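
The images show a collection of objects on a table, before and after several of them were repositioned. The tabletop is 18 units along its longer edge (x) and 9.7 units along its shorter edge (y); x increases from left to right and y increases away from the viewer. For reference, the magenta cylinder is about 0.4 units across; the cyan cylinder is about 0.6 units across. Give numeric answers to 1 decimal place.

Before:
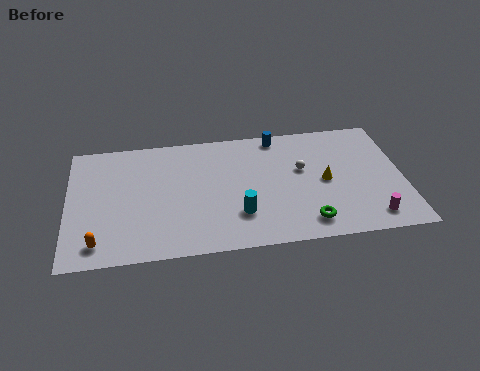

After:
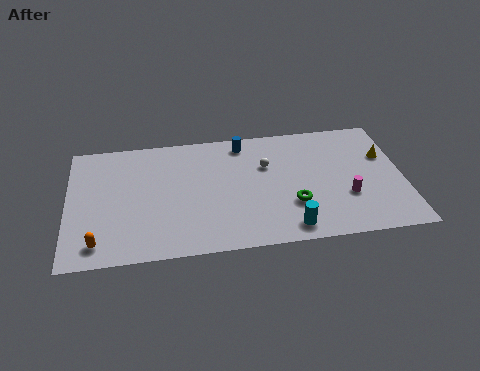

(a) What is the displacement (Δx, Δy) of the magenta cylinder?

(-1.2, 1.8)

From the two frames, the magenta cylinder sits at roughly (16.1, 1.5) before and (14.9, 3.3) after.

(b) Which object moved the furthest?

the yellow cone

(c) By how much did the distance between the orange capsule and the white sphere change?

-1.5

The distance was about 11.8 in the first image and 10.3 in the second, so they moved 1.5 units closer together.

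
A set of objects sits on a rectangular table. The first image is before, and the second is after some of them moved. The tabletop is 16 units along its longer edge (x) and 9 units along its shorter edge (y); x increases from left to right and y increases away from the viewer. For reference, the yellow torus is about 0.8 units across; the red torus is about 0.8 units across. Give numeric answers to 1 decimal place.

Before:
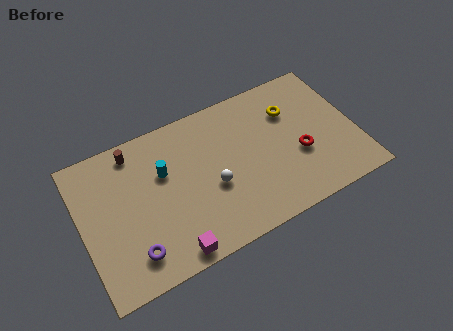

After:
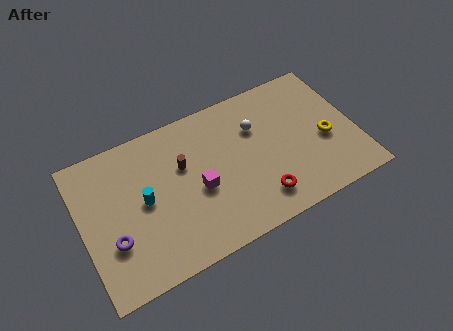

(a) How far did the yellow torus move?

3.1

The yellow torus moved from about (12.5, 6.4) to (14.2, 3.8), a distance of √(1.7² + 2.6²) ≈ 3.1.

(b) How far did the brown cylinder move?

3.3

The brown cylinder moved from about (3.4, 7.8) to (6.0, 5.7), a distance of √(2.6² + 2.1²) ≈ 3.3.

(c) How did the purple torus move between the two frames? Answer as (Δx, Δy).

(-1.0, 1.2)

From the two frames, the purple torus sits at roughly (2.6, 1.8) before and (1.6, 3.0) after.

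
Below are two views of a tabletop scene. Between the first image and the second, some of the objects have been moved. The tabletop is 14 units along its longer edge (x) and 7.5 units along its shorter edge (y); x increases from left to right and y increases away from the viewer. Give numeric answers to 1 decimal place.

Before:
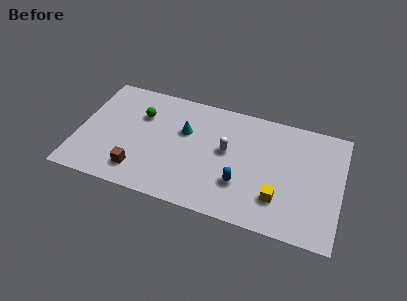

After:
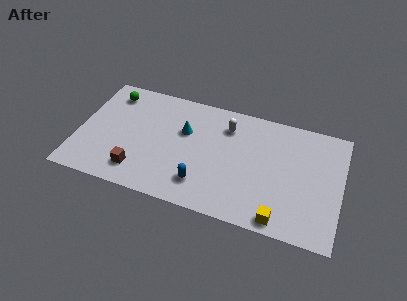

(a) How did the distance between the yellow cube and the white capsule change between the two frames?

+2.3

Before: roughly 3.6 units apart; after: 5.9. That's 2.3 units further apart.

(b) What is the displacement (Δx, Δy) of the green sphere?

(-1.7, 1.0)

From the two frames, the green sphere sits at roughly (3.2, 5.2) before and (1.5, 6.2) after.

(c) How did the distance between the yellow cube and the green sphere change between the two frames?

+2.7

The distance was about 8.2 in the first image and 10.9 in the second, so they moved 2.7 units further apart.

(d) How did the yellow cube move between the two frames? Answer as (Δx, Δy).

(0.2, -1.2)

The yellow cube started near (10.8, 2.0) and ended near (11.0, 0.8).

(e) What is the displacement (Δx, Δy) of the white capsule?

(-0.1, 1.6)

From the two frames, the white capsule sits at roughly (7.9, 4.2) before and (7.8, 5.8) after.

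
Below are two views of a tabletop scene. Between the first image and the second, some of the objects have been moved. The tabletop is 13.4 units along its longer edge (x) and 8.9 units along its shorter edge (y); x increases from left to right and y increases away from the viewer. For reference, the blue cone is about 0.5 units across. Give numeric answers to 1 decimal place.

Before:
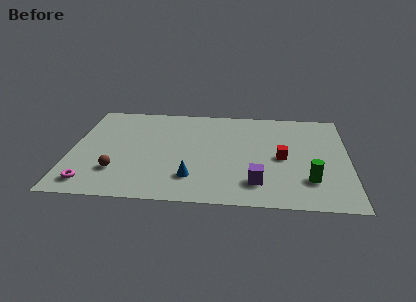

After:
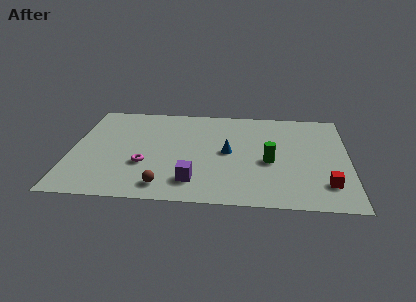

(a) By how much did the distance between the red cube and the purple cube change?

+3.7

Before: roughly 2.6 units apart; after: 6.3. That's 3.7 units further apart.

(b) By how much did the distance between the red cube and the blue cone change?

+0.5

Before: roughly 4.8 units apart; after: 5.3. That's 0.5 units further apart.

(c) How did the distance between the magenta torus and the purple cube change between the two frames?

-5.2

The distance was about 7.9 in the first image and 2.7 in the second, so they moved 5.2 units closer together.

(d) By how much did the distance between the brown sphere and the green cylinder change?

-3.6

They were about 9.2 units apart before and 5.6 after — 3.6 units closer together.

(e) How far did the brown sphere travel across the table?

2.5

The brown sphere was near (2.3, 2.4) before and (4.6, 1.3) after, so it travelled √(2.3² + 1.1²) ≈ 2.5 units.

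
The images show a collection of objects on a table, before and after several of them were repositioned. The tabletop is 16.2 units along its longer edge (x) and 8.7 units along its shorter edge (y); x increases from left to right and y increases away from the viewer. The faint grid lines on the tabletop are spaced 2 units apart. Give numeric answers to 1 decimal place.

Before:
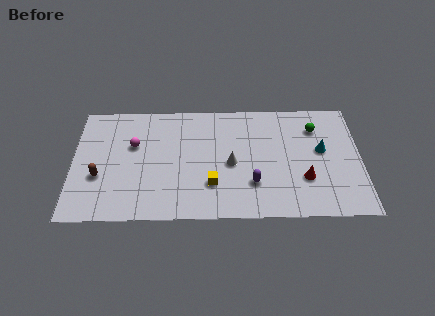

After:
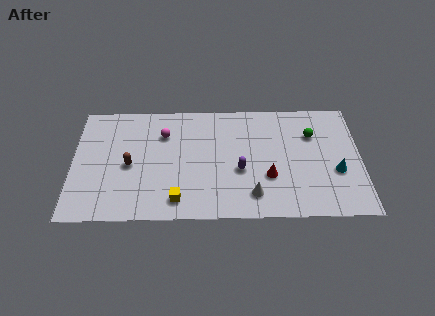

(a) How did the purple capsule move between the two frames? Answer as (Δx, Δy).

(-0.7, 1.0)

The purple capsule started near (10.1, 2.5) and ended near (9.4, 3.5).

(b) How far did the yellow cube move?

2.2

From (7.8, 2.5) to (5.9, 1.4), the yellow cube covered √(1.9² + 1.1²) ≈ 2.2 units.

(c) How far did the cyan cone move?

1.8

The cyan cone moved from about (14.0, 4.9) to (14.8, 3.3), a distance of √(0.8² + 1.6²) ≈ 1.8.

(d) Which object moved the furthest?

the white cone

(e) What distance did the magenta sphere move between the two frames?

1.9

The magenta sphere moved from about (3.4, 5.5) to (5.1, 6.3), a distance of √(1.7² + 0.8²) ≈ 1.9.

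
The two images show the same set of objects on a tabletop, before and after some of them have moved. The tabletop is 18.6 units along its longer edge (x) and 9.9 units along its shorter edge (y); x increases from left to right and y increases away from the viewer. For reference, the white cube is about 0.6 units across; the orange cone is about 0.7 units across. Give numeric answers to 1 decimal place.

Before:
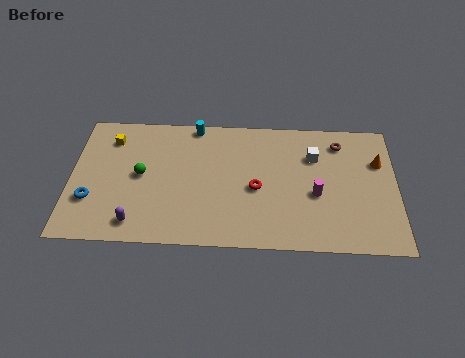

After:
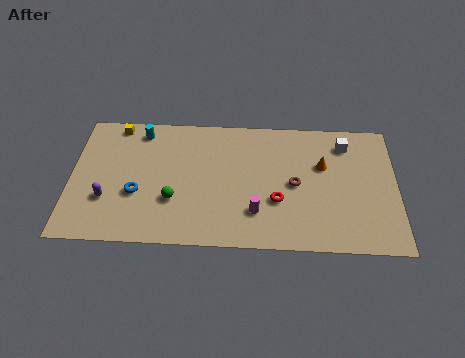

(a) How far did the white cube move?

2.1

The white cube moved from about (13.9, 7.0) to (15.7, 8.0), a distance of √(1.8² + 1.0²) ≈ 2.1.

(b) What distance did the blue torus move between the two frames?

2.7

The blue torus was near (1.2, 3.1) before and (3.8, 3.7) after, so it travelled √(2.6² + 0.6²) ≈ 2.7 units.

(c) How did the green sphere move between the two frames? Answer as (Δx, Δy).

(1.9, -1.8)

The green sphere was at about (4.0, 5.1) and moved to about (5.9, 3.3).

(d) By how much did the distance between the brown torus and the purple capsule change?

-2.5

The distance was about 13.3 in the first image and 10.8 in the second, so they moved 2.5 units closer together.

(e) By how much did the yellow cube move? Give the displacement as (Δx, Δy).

(0.3, 1.1)

From the two frames, the yellow cube sits at roughly (2.2, 7.8) before and (2.5, 8.9) after.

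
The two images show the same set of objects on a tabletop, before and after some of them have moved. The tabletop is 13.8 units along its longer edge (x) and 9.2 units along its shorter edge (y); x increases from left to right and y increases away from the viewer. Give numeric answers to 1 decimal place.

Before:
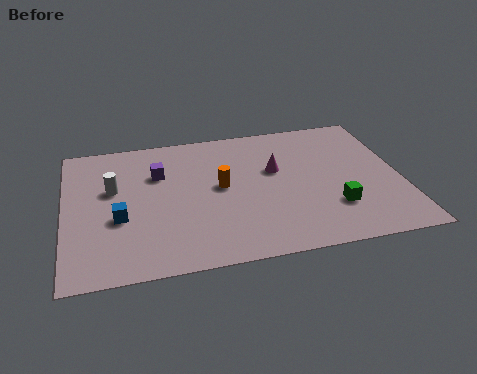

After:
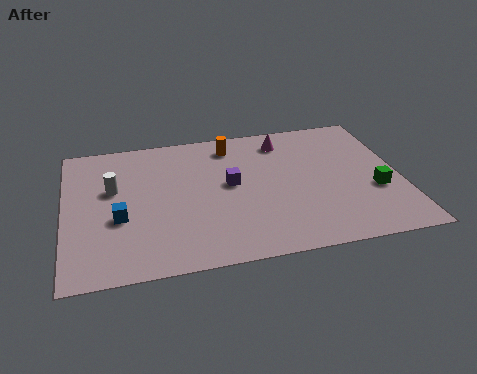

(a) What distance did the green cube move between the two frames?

2.0

The green cube moved from about (10.9, 2.6) to (12.7, 3.4), a distance of √(1.8² + 0.8²) ≈ 2.0.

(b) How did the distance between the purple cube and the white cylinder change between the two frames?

+2.8

The distance was about 2.0 in the first image and 4.8 in the second, so they moved 2.8 units further apart.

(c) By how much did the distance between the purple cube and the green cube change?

-1.8

The distance was about 7.9 in the first image and 6.1 in the second, so they moved 1.8 units closer together.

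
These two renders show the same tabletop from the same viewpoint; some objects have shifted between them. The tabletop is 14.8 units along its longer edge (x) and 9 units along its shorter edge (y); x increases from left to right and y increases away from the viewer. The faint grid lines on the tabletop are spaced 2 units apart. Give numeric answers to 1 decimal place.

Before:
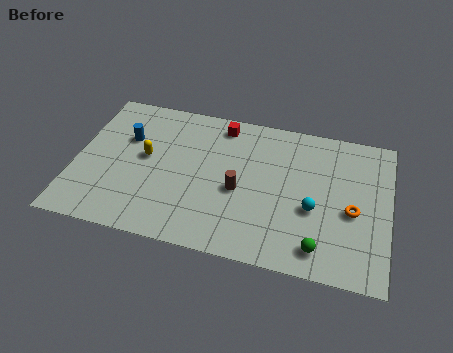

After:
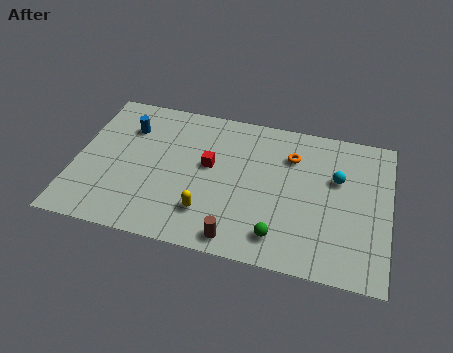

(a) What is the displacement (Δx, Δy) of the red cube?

(-0.4, -2.7)

The red cube was at about (6.7, 7.8) and moved to about (6.3, 5.1).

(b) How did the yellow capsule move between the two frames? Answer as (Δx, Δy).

(3.1, -2.7)

The yellow capsule was at about (3.3, 4.9) and moved to about (6.4, 2.2).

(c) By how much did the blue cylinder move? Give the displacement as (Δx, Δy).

(0.0, 0.7)

The blue cylinder started near (2.3, 5.9) and ended near (2.3, 6.6).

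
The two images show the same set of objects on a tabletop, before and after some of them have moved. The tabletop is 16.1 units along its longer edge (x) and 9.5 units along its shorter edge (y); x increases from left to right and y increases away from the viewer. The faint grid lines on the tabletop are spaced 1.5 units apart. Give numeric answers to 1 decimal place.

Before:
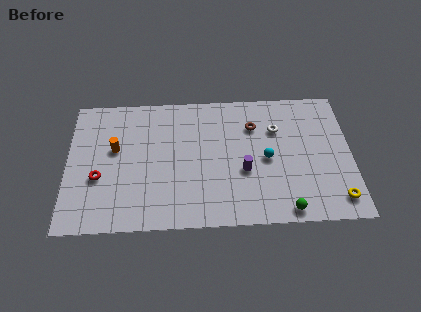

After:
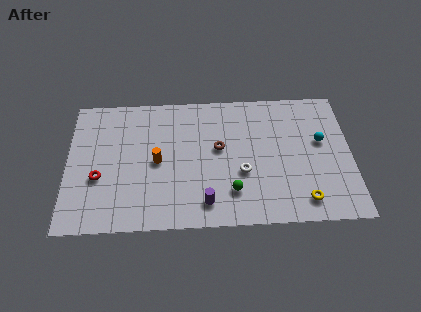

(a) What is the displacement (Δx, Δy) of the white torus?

(-2.0, -3.0)

The white torus started near (11.9, 6.6) and ended near (9.9, 3.6).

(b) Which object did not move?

the red torus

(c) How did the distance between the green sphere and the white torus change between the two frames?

-4.3

The distance was about 5.7 in the first image and 1.4 in the second, so they moved 4.3 units closer together.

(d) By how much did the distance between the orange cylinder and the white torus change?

-4.4

Before: roughly 9.3 units apart; after: 4.9. That's 4.4 units closer together.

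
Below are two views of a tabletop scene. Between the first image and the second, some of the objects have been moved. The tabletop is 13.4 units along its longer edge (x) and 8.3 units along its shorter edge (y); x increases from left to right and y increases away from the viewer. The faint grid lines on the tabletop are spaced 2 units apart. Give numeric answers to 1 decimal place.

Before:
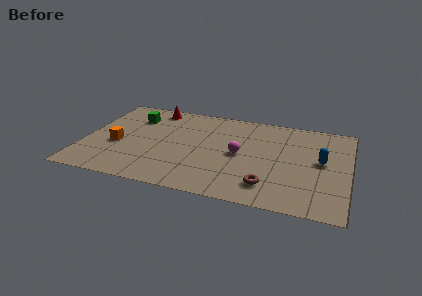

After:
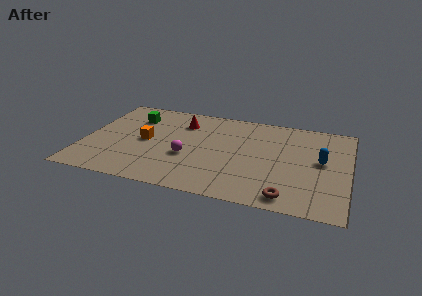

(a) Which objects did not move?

the green cube and the blue capsule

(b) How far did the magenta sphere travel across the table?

2.8

The magenta sphere moved from about (7.9, 4.1) to (5.3, 3.2), a distance of √(2.6² + 0.9²) ≈ 2.8.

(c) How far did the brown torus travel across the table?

1.2

The brown torus moved from about (9.5, 1.7) to (10.5, 1.0), a distance of √(1.0² + 0.7²) ≈ 1.2.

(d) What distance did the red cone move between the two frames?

1.9

The red cone moved from about (3.2, 7.3) to (4.8, 6.3), a distance of √(1.6² + 1.0²) ≈ 1.9.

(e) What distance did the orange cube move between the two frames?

1.6

From (1.7, 3.4) to (3.1, 4.1), the orange cube covered √(1.4² + 0.7²) ≈ 1.6 units.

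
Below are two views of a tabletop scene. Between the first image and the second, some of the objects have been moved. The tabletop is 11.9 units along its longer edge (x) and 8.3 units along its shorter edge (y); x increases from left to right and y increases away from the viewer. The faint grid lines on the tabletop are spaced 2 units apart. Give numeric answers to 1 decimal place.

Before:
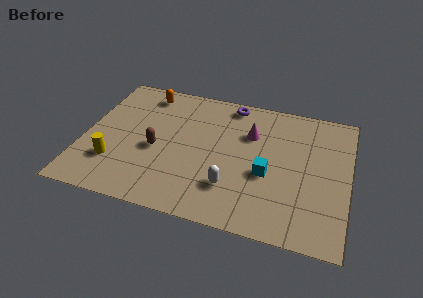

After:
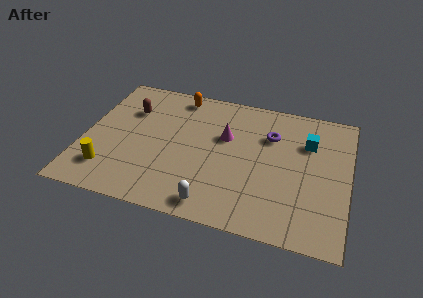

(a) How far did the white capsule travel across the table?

1.4

From (6.8, 2.2) to (6.1, 1.0), the white capsule covered √(0.7² + 1.2²) ≈ 1.4 units.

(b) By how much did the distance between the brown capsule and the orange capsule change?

-1.0

Before: roughly 3.6 units apart; after: 2.6. That's 1.0 units closer together.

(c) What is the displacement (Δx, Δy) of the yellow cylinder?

(-0.2, -0.5)

The yellow cylinder was at about (1.5, 2.3) and moved to about (1.3, 1.8).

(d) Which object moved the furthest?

the cyan cube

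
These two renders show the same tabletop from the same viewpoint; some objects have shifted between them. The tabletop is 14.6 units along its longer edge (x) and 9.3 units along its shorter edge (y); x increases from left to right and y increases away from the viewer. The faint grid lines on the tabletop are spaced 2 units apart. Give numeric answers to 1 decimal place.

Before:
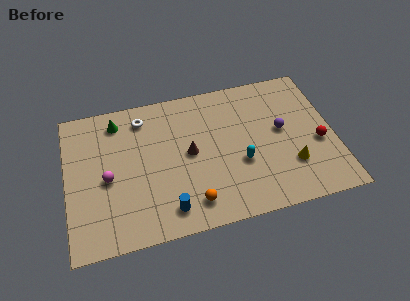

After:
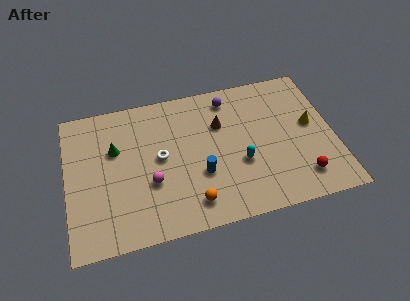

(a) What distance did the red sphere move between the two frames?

2.3

The red sphere was near (13.7, 3.8) before and (12.6, 1.8) after, so it travelled √(1.1² + 2.0²) ≈ 2.3 units.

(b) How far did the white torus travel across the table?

2.9

The white torus was near (4.3, 7.7) before and (5.1, 4.9) after, so it travelled √(0.8² + 2.8²) ≈ 2.9 units.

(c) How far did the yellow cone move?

2.7

From (12.1, 2.7) to (13.4, 5.1), the yellow cone covered √(1.3² + 2.4²) ≈ 2.7 units.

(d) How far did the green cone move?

1.8

From (2.9, 7.8) to (2.7, 6.0), the green cone covered √(0.2² + 1.8²) ≈ 1.8 units.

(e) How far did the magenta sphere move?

2.4

From (2.2, 4.2) to (4.5, 3.4), the magenta sphere covered √(2.3² + 0.8²) ≈ 2.4 units.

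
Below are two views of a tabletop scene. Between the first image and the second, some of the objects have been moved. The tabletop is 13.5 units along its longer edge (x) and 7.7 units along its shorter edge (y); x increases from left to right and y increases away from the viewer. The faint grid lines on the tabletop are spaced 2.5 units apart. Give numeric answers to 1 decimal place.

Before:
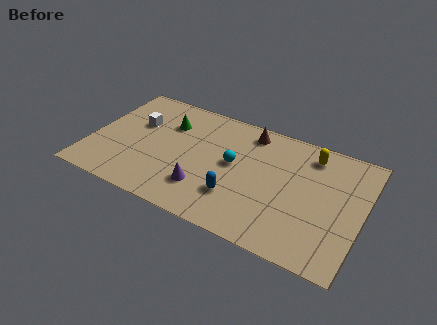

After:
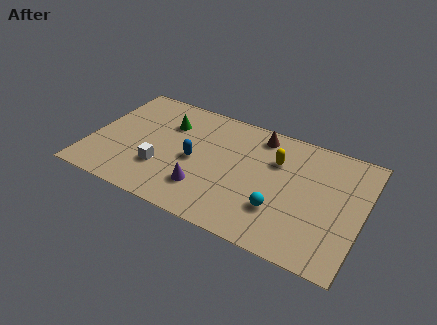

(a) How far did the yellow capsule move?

1.9

The yellow capsule moved from about (10.7, 6.4) to (9.1, 5.3), a distance of √(1.6² + 1.1²) ≈ 1.9.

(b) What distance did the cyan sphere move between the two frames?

3.1

The cyan sphere was near (7.1, 4.2) before and (9.6, 2.3) after, so it travelled √(2.5² + 1.9²) ≈ 3.1 units.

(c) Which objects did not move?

the green cone and the purple cone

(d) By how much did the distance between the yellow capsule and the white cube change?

-2.6

The distance was about 8.7 in the first image and 6.1 in the second, so they moved 2.6 units closer together.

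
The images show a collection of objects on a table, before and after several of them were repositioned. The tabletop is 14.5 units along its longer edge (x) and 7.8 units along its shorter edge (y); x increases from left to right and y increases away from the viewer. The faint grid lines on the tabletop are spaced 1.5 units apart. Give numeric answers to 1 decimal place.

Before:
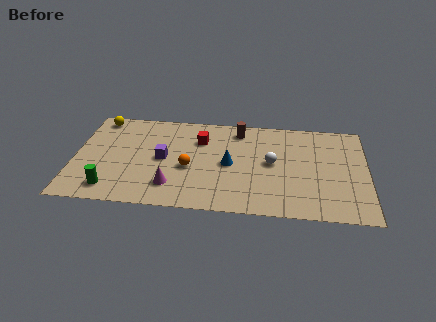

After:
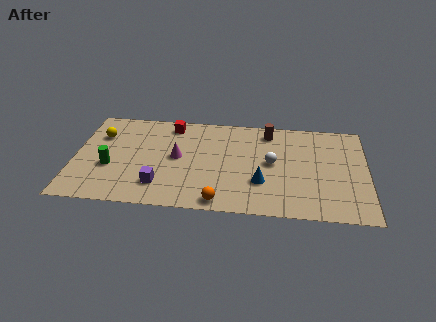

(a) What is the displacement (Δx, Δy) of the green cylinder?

(-0.1, 1.7)

The green cylinder was at about (1.9, 1.3) and moved to about (1.8, 3.0).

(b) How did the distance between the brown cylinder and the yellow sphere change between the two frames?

+1.5

They were about 7.0 units apart before and 8.5 after — 1.5 units further apart.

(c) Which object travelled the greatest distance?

the orange sphere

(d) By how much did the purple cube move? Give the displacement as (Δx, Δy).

(-0.1, -2.1)

The purple cube was at about (4.4, 3.9) and moved to about (4.3, 1.8).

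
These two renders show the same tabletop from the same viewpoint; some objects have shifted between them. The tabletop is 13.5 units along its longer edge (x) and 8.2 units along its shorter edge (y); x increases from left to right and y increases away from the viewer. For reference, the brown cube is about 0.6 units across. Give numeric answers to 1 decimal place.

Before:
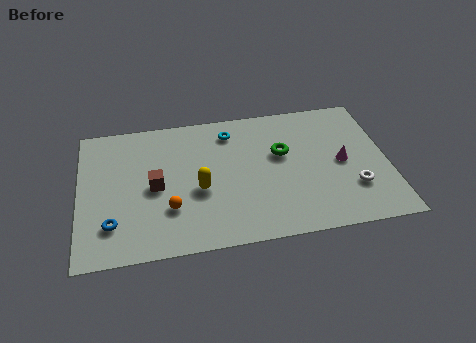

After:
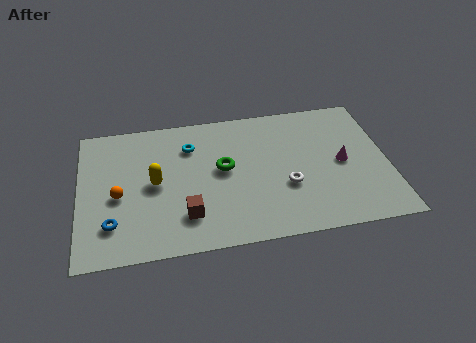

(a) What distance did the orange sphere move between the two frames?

2.5

The orange sphere was near (3.9, 2.5) before and (1.7, 3.6) after, so it travelled √(2.2² + 1.1²) ≈ 2.5 units.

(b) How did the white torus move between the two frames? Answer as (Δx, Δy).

(-2.9, 0.6)

The white torus was at about (11.9, 2.4) and moved to about (9.0, 3.0).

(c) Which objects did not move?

the magenta cone and the blue torus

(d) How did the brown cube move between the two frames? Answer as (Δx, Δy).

(1.3, -1.9)

The brown cube was at about (3.3, 3.9) and moved to about (4.6, 2.0).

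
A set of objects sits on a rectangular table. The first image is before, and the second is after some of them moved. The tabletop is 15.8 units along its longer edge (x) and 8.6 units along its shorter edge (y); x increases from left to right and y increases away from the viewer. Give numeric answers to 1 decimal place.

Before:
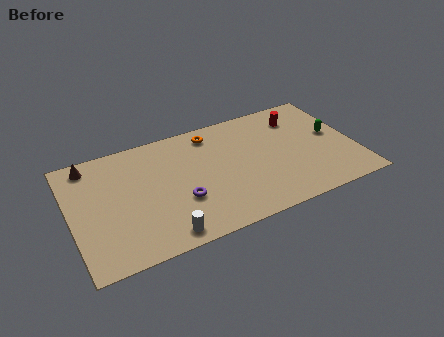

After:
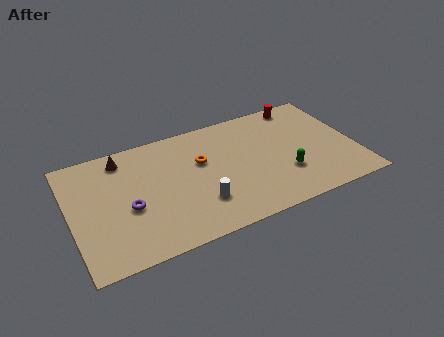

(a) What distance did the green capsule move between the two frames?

3.6

The green capsule was near (14.7, 4.7) before and (11.7, 2.7) after, so it travelled √(3.0² + 2.0²) ≈ 3.6 units.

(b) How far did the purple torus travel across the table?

2.9

From (5.9, 3.0) to (3.1, 3.6), the purple torus covered √(2.8² + 0.6²) ≈ 2.9 units.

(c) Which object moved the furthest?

the green capsule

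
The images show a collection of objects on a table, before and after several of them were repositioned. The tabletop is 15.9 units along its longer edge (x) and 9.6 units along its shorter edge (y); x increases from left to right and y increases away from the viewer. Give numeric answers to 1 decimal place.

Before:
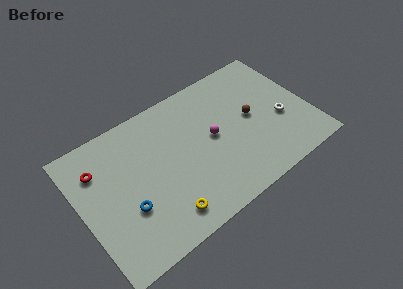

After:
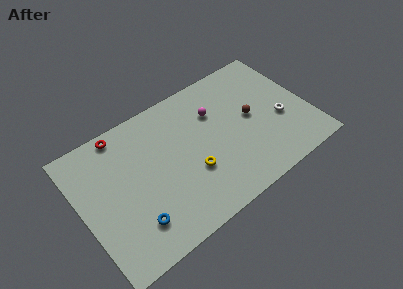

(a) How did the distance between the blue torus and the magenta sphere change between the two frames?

+1.5

Before: roughly 6.5 units apart; after: 8.0. That's 1.5 units further apart.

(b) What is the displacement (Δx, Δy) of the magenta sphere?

(0.5, 1.7)

The magenta sphere was at about (9.2, 5.0) and moved to about (9.7, 6.7).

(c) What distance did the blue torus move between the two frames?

1.2

From (2.9, 3.4) to (3.1, 2.2), the blue torus covered √(0.2² + 1.2²) ≈ 1.2 units.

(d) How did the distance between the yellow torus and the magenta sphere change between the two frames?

-1.3

Before: roughly 5.3 units apart; after: 4.0. That's 1.3 units closer together.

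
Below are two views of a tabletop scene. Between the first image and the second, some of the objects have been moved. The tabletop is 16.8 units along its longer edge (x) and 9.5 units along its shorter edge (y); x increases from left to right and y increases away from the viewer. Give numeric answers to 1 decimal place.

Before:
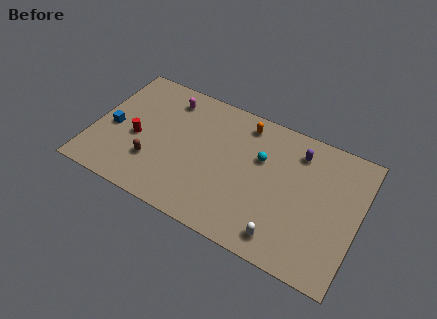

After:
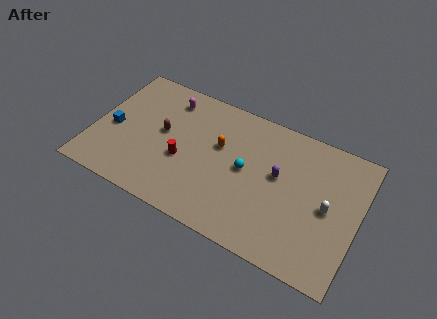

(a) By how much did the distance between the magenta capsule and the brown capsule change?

-2.4

They were about 5.0 units apart before and 2.6 after — 2.4 units closer together.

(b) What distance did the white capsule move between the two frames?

4.0

The white capsule was near (12.5, 1.4) before and (14.9, 4.6) after, so it travelled √(2.4² + 3.2²) ≈ 4.0 units.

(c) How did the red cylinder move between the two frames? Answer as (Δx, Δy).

(3.0, -0.3)

The red cylinder was at about (2.8, 4.1) and moved to about (5.8, 3.8).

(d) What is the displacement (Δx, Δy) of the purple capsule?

(-1.0, -2.2)

From the two frames, the purple capsule sits at roughly (12.7, 7.6) before and (11.7, 5.4) after.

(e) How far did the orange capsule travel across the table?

2.6

The orange capsule was near (9.2, 8.1) before and (7.9, 5.8) after, so it travelled √(1.3² + 2.3²) ≈ 2.6 units.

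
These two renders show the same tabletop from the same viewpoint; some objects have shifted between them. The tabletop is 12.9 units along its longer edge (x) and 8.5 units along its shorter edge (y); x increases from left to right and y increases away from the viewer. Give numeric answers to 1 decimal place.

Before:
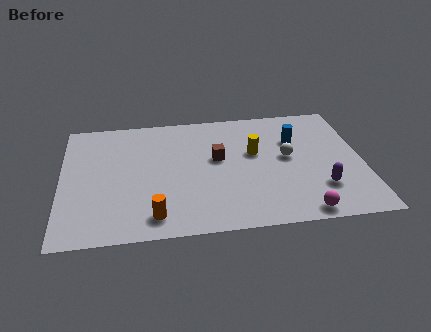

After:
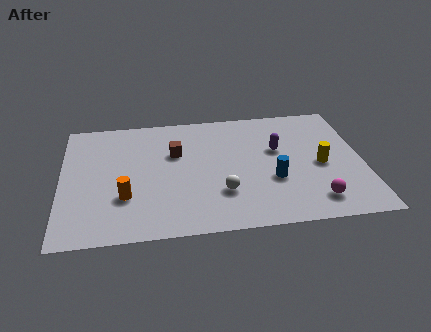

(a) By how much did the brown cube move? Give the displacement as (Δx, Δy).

(-1.8, 0.6)

From the two frames, the brown cube sits at roughly (6.7, 4.9) before and (4.9, 5.5) after.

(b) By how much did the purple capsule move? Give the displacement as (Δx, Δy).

(-1.7, 2.9)

From the two frames, the purple capsule sits at roughly (11.0, 2.3) before and (9.3, 5.2) after.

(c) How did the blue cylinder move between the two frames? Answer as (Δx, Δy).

(-1.1, -2.7)

The blue cylinder started near (10.1, 5.8) and ended near (9.0, 3.1).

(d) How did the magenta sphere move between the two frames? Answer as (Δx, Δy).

(0.6, 0.7)

The magenta sphere started near (10.1, 0.8) and ended near (10.7, 1.5).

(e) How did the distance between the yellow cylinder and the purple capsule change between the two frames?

-1.7

The distance was about 3.9 in the first image and 2.2 in the second, so they moved 1.7 units closer together.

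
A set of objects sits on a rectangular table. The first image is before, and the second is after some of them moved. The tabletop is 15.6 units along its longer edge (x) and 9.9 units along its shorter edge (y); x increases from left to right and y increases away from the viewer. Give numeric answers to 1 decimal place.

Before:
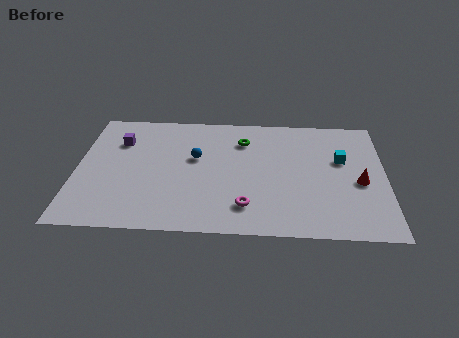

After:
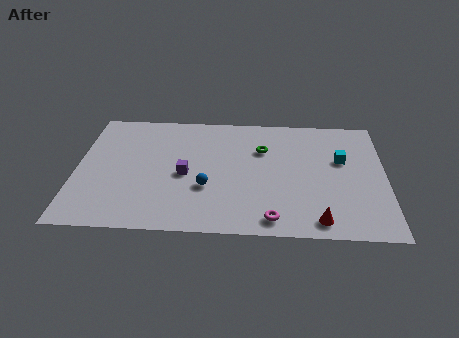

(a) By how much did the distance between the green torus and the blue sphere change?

+1.4

Before: roughly 2.9 units apart; after: 4.3. That's 1.4 units further apart.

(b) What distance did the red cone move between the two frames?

3.7

The red cone moved from about (14.3, 4.3) to (12.2, 1.2), a distance of √(2.1² + 3.1²) ≈ 3.7.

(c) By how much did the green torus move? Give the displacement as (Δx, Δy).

(1.0, -0.7)

The green torus was at about (8.4, 7.5) and moved to about (9.4, 6.8).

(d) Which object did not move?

the cyan cube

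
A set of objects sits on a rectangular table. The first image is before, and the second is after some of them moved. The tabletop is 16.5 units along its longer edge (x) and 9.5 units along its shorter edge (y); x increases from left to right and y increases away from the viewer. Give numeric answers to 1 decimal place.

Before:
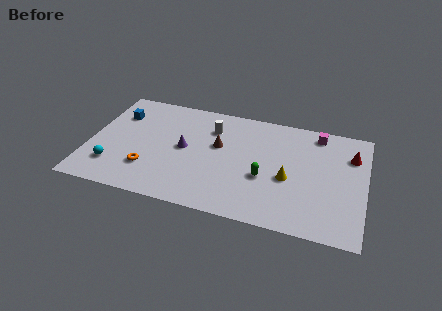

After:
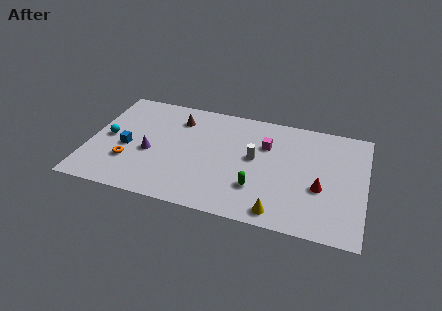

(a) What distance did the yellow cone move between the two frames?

2.9

The yellow cone moved from about (12.0, 4.0) to (11.6, 1.1), a distance of √(0.4² + 2.9²) ≈ 2.9.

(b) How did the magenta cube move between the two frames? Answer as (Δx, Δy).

(-3.0, -1.8)

The magenta cube was at about (13.5, 8.3) and moved to about (10.5, 6.5).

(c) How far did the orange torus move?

1.2

The orange torus was near (3.7, 2.6) before and (2.5, 2.9) after, so it travelled √(1.2² + 0.3²) ≈ 1.2 units.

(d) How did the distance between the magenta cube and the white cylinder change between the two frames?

-5.0

They were about 6.4 units apart before and 1.4 after — 5.0 units closer together.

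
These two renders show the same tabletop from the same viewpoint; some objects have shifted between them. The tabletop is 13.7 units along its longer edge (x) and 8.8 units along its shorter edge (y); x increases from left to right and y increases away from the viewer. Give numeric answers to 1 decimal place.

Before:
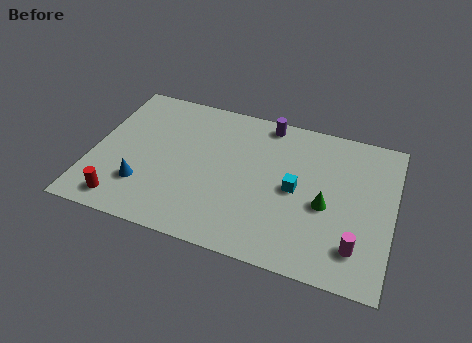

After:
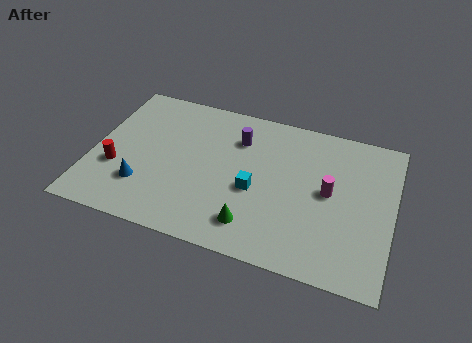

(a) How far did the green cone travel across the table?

3.7

The green cone was near (10.7, 3.8) before and (7.6, 1.7) after, so it travelled √(3.1² + 2.1²) ≈ 3.7 units.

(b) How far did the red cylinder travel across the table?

2.0

From (1.7, 1.2) to (1.2, 3.1), the red cylinder covered √(0.5² + 1.9²) ≈ 2.0 units.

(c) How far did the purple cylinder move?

1.8

From (7.7, 7.9) to (6.5, 6.5), the purple cylinder covered √(1.2² + 1.4²) ≈ 1.8 units.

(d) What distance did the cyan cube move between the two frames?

1.9

The cyan cube was near (9.3, 4.3) before and (7.5, 3.7) after, so it travelled √(1.8² + 0.6²) ≈ 1.9 units.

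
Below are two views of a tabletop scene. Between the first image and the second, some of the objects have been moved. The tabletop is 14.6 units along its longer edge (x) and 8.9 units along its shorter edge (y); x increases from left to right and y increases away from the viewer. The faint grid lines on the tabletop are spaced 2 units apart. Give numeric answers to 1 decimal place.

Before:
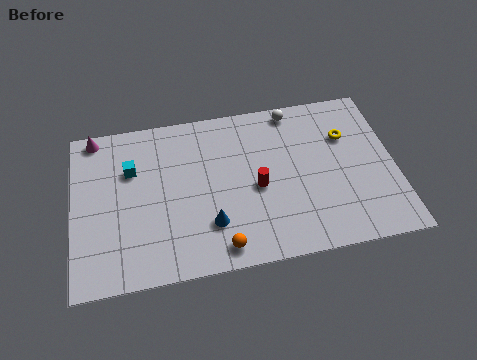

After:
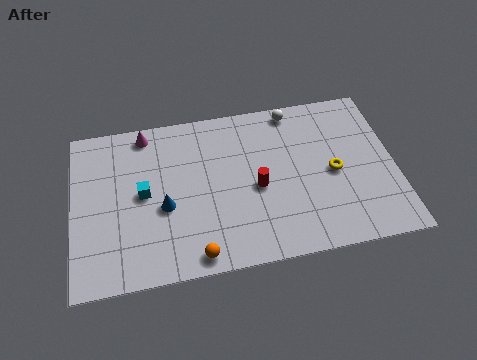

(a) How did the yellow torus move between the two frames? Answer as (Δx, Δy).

(-0.7, -1.9)

From the two frames, the yellow torus sits at roughly (12.5, 6.1) before and (11.8, 4.2) after.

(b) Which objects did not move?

the white sphere and the red cylinder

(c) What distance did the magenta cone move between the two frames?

2.3

From (1.1, 8.1) to (3.4, 7.9), the magenta cone covered √(2.3² + 0.2²) ≈ 2.3 units.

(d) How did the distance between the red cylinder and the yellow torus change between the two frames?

-1.2

Before: roughly 4.7 units apart; after: 3.5. That's 1.2 units closer together.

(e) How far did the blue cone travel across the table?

2.4

From (6.1, 2.4) to (4.1, 3.7), the blue cone covered √(2.0² + 1.3²) ≈ 2.4 units.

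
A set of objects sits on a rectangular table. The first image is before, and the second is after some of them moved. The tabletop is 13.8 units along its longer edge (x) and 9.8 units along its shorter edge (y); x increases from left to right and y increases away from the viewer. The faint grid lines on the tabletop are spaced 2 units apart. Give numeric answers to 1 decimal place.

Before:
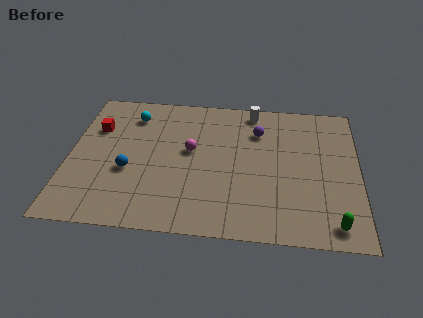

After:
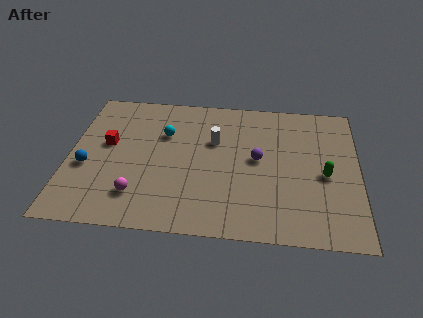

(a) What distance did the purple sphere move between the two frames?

2.0

The purple sphere moved from about (9.0, 7.2) to (9.0, 5.2), a distance of √(0.0² + 2.0²) ≈ 2.0.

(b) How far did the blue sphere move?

2.0

From (2.9, 3.8) to (0.9, 3.9), the blue sphere covered √(2.0² + 0.1²) ≈ 2.0 units.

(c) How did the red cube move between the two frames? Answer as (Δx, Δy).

(0.6, -1.1)

The red cube was at about (1.2, 6.7) and moved to about (1.8, 5.6).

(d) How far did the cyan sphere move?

2.0

The cyan sphere moved from about (2.9, 7.8) to (4.5, 6.6), a distance of √(1.6² + 1.2²) ≈ 2.0.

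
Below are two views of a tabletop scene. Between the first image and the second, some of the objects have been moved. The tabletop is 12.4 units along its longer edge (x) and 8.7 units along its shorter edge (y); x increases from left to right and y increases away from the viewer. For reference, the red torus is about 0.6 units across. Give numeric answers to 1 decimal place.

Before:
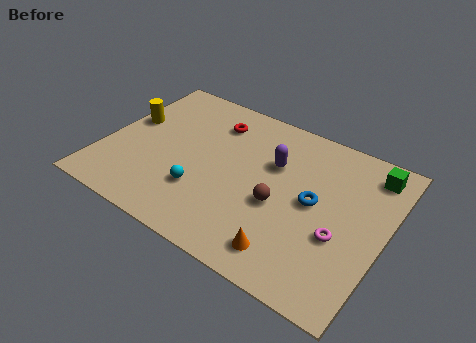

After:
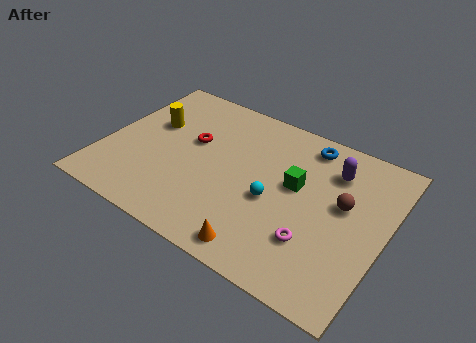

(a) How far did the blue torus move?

3.1

The blue torus was near (9.3, 4.5) before and (8.5, 7.5) after, so it travelled √(0.8² + 3.0²) ≈ 3.1 units.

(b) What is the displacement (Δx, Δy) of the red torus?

(-0.7, -1.6)

From the two frames, the red torus sits at roughly (4.4, 6.8) before and (3.7, 5.2) after.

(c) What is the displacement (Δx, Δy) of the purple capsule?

(2.5, 0.9)

The purple capsule was at about (7.3, 5.7) and moved to about (9.8, 6.6).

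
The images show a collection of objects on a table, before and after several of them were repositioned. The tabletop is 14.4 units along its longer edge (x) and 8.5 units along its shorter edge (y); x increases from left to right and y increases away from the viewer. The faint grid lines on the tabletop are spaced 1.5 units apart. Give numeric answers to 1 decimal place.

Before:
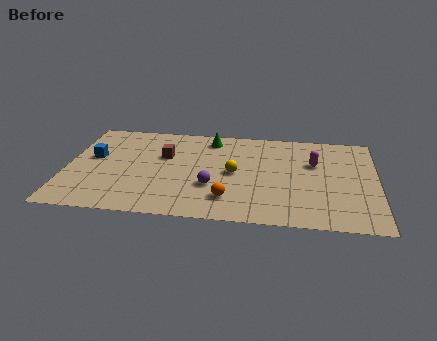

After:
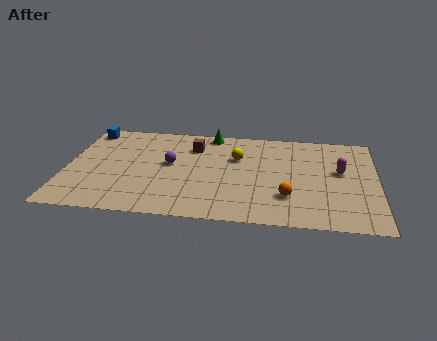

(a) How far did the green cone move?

0.5

From (6.6, 7.2) to (6.6, 7.7), the green cone covered √(0.0² + 0.5²) ≈ 0.5 units.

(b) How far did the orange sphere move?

2.7

From (7.6, 1.9) to (10.3, 2.4), the orange sphere covered √(2.7² + 0.5²) ≈ 2.7 units.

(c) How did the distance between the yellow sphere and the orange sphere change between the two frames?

+1.7

They were about 2.3 units apart before and 4.0 after — 1.7 units further apart.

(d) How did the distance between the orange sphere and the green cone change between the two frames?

+1.1

Before: roughly 5.4 units apart; after: 6.5. That's 1.1 units further apart.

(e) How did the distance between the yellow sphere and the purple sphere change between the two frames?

+1.6

The distance was about 1.6 in the first image and 3.2 in the second, so they moved 1.6 units further apart.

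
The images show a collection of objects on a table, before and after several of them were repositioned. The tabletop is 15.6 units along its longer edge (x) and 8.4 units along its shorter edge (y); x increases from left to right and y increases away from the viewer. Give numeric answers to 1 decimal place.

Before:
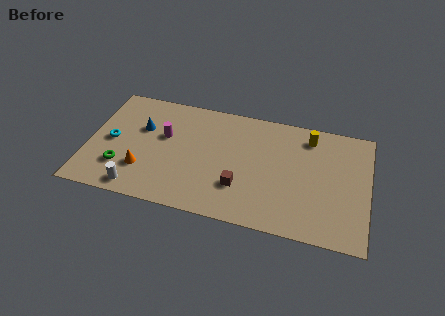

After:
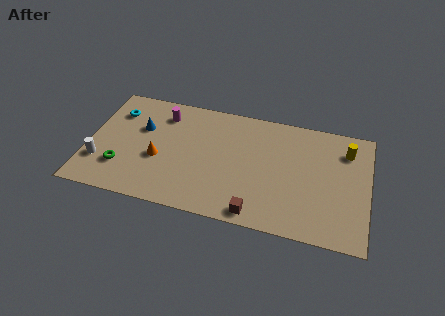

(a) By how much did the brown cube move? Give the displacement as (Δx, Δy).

(1.0, -1.6)

The brown cube was at about (8.6, 2.5) and moved to about (9.6, 0.9).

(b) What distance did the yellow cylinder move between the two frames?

2.2

The yellow cylinder was near (12.2, 7.0) before and (14.3, 6.5) after, so it travelled √(2.1² + 0.5²) ≈ 2.2 units.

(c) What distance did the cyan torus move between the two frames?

2.2

The cyan torus was near (1.3, 4.1) before and (1.4, 6.3) after, so it travelled √(0.1² + 2.2²) ≈ 2.2 units.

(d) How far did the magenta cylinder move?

1.6

The magenta cylinder moved from about (4.2, 5.1) to (4.0, 6.7), a distance of √(0.2² + 1.6²) ≈ 1.6.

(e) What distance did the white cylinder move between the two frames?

2.6

The white cylinder was near (3.0, 1.0) before and (0.8, 2.4) after, so it travelled √(2.2² + 1.4²) ≈ 2.6 units.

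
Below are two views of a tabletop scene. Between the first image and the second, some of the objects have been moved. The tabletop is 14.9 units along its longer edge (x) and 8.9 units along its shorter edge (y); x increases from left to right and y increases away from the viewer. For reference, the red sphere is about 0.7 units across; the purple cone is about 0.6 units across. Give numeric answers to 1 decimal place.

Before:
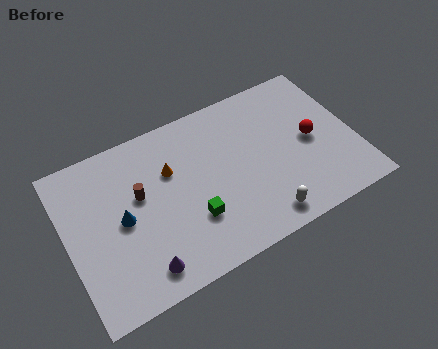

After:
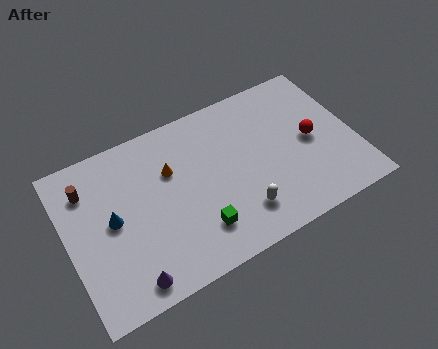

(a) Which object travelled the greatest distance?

the brown cylinder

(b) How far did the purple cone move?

0.8

The purple cone moved from about (3.4, 1.4) to (2.7, 1.1), a distance of √(0.7² + 0.3²) ≈ 0.8.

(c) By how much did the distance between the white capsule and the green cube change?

-1.6

Before: roughly 3.8 units apart; after: 2.2. That's 1.6 units closer together.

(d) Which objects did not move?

the red sphere and the orange cone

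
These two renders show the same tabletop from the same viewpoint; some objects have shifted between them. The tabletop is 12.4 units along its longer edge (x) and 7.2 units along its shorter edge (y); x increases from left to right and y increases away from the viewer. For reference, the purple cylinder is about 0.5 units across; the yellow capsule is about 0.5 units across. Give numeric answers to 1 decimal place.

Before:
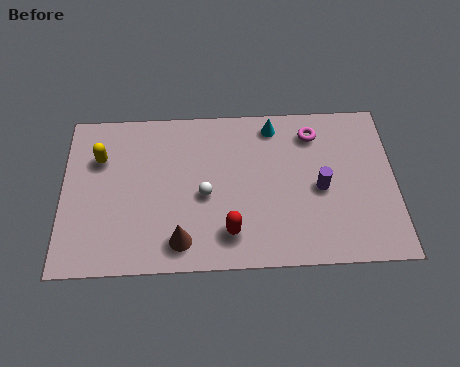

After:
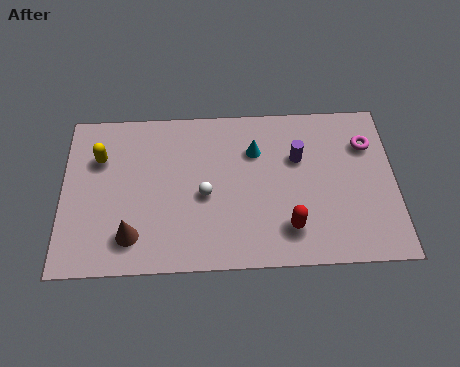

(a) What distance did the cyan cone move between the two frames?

1.3

The cyan cone was near (7.9, 6.2) before and (7.2, 5.1) after, so it travelled √(0.7² + 1.1²) ≈ 1.3 units.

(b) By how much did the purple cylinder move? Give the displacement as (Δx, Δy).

(-0.8, 1.4)

The purple cylinder was at about (9.6, 3.3) and moved to about (8.8, 4.7).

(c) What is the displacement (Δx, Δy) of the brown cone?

(-1.8, 0.3)

From the two frames, the brown cone sits at roughly (4.4, 1.2) before and (2.6, 1.5) after.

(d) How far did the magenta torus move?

2.1

From (9.4, 5.8) to (11.4, 5.2), the magenta torus covered √(2.0² + 0.6²) ≈ 2.1 units.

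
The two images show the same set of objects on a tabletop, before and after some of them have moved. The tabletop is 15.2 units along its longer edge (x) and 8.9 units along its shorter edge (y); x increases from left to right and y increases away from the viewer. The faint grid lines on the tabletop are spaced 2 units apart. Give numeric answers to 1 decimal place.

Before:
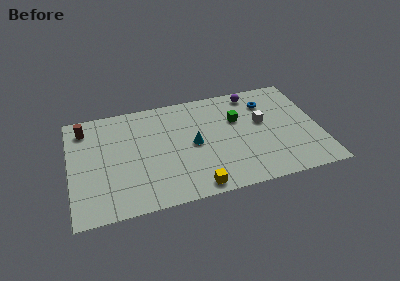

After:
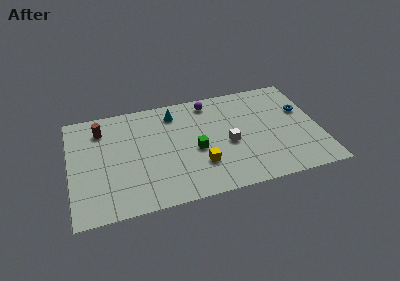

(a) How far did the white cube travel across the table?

2.6

From (11.8, 5.2) to (9.6, 3.9), the white cube covered √(2.2² + 1.3²) ≈ 2.6 units.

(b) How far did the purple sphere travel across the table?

2.7

The purple sphere moved from about (11.4, 7.8) to (8.7, 7.7), a distance of √(2.7² + 0.1²) ≈ 2.7.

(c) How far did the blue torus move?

2.4

The blue torus was near (12.2, 6.8) before and (14.3, 5.6) after, so it travelled √(2.1² + 1.2²) ≈ 2.4 units.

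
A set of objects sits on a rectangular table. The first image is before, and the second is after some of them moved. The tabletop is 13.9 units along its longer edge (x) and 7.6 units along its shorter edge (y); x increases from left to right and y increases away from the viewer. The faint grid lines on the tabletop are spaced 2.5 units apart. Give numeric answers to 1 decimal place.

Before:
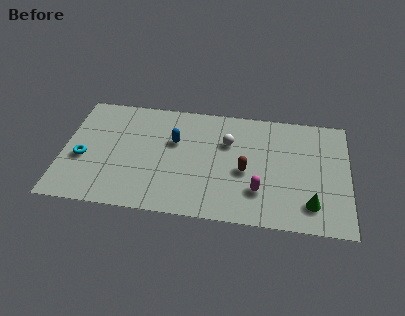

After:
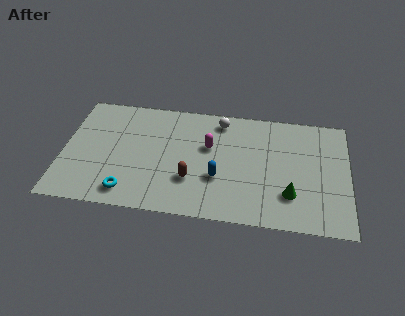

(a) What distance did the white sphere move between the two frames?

1.5

The white sphere moved from about (8.0, 5.1) to (7.6, 6.5), a distance of √(0.4² + 1.4²) ≈ 1.5.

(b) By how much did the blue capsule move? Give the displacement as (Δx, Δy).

(2.2, -2.1)

From the two frames, the blue capsule sits at roughly (5.4, 4.8) before and (7.6, 2.7) after.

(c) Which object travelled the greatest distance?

the magenta capsule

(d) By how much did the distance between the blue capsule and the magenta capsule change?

-2.9

The distance was about 5.0 in the first image and 2.1 in the second, so they moved 2.9 units closer together.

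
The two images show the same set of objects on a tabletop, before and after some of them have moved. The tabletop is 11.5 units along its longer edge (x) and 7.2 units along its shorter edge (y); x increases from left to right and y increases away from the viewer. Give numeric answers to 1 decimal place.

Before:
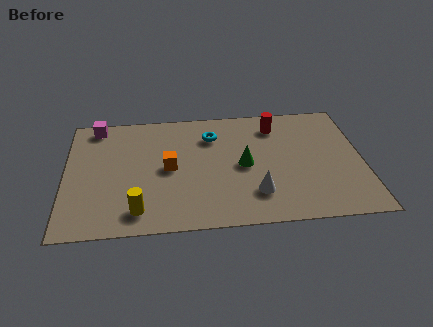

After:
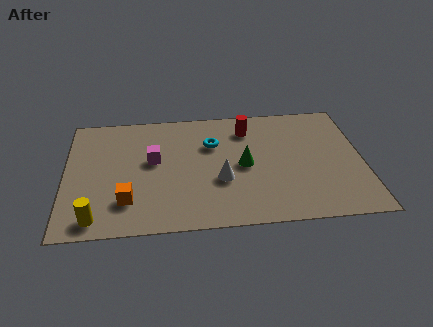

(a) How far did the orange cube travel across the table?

2.4

From (4.0, 3.6) to (2.4, 1.8), the orange cube covered √(1.6² + 1.8²) ≈ 2.4 units.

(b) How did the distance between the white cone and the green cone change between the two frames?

-0.5

They were about 1.7 units apart before and 1.2 after — 0.5 units closer together.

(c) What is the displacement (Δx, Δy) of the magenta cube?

(2.2, -2.3)

The magenta cube started near (1.2, 6.4) and ended near (3.4, 4.1).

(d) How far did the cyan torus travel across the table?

0.5

The cyan torus moved from about (5.7, 5.4) to (5.7, 4.9), a distance of √(0.0² + 0.5²) ≈ 0.5.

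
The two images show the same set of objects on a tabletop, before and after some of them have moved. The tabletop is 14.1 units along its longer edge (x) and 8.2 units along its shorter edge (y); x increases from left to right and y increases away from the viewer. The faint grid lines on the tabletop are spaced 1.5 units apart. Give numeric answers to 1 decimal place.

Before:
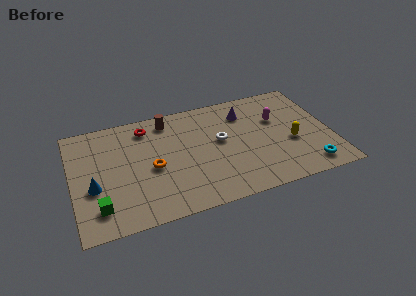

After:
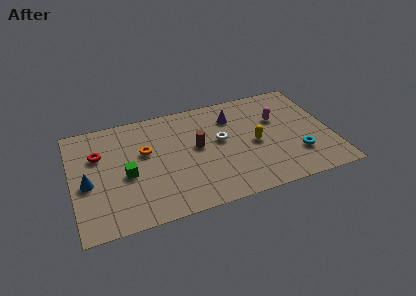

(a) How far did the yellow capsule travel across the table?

2.1

The yellow capsule was near (11.9, 3.3) before and (9.9, 3.8) after, so it travelled √(2.0² + 0.5²) ≈ 2.1 units.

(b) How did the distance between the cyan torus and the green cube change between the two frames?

-2.0

The distance was about 11.3 in the first image and 9.3 in the second, so they moved 2.0 units closer together.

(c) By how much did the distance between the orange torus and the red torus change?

-0.6

The distance was about 3.1 in the first image and 2.5 in the second, so they moved 0.6 units closer together.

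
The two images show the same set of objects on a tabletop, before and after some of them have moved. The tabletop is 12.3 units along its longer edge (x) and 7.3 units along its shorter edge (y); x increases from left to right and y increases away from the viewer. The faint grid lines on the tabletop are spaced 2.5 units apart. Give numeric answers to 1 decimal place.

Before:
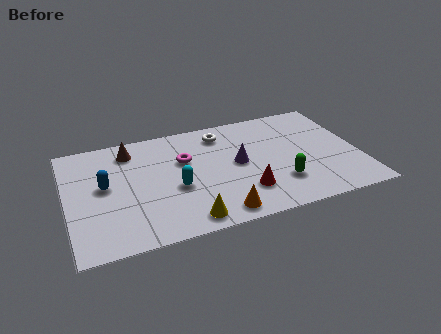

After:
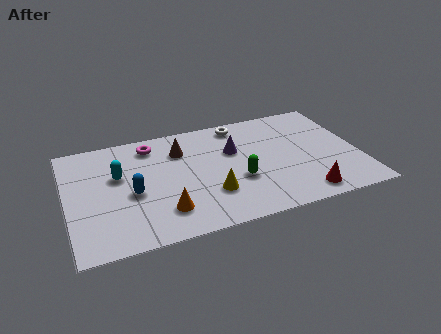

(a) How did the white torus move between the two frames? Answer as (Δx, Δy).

(0.8, 0.4)

The white torus was at about (6.7, 6.0) and moved to about (7.5, 6.4).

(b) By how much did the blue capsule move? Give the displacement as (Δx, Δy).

(1.1, -0.8)

The blue capsule started near (1.6, 4.0) and ended near (2.7, 3.2).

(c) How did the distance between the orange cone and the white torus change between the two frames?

+0.8

They were about 5.1 units apart before and 5.9 after — 0.8 units further apart.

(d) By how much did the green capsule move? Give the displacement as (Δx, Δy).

(-1.7, 0.7)

From the two frames, the green capsule sits at roughly (8.8, 2.0) before and (7.1, 2.7) after.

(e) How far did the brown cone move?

2.2

From (2.8, 6.0) to (4.9, 5.4), the brown cone covered √(2.1² + 0.6²) ≈ 2.2 units.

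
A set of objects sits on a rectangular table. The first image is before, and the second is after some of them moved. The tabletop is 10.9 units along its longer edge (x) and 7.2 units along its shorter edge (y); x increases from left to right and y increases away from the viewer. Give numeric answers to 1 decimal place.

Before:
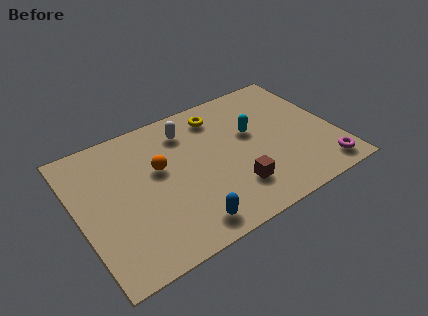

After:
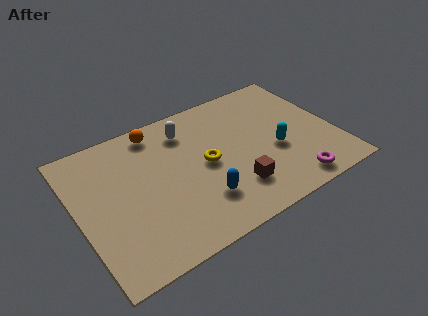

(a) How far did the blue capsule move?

1.2

The blue capsule was near (4.1, 1.0) before and (4.9, 1.9) after, so it travelled √(0.8² + 0.9²) ≈ 1.2 units.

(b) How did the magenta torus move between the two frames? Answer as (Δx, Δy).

(-1.4, -0.1)

The magenta torus started near (10.0, 1.0) and ended near (8.6, 0.9).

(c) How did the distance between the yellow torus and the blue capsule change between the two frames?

-3.6

They were about 5.4 units apart before and 1.8 after — 3.6 units closer together.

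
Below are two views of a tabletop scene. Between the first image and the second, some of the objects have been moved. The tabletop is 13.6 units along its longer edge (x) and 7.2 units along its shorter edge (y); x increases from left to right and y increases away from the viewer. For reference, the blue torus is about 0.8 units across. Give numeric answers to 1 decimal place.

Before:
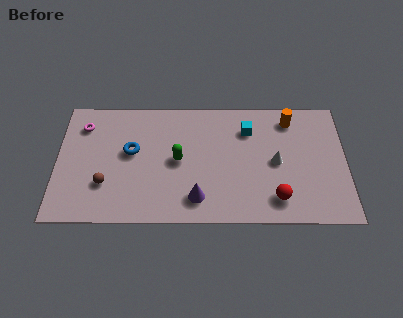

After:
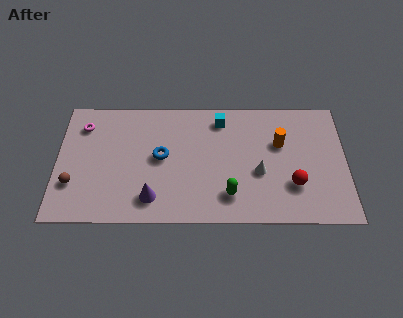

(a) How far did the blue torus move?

1.4

The blue torus was near (3.5, 4.1) before and (4.9, 3.8) after, so it travelled √(1.4² + 0.3²) ≈ 1.4 units.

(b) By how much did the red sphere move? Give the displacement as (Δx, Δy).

(0.8, 0.8)

The red sphere started near (10.3, 1.4) and ended near (11.1, 2.2).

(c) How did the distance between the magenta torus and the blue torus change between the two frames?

+1.4

The distance was about 2.7 in the first image and 4.1 in the second, so they moved 1.4 units further apart.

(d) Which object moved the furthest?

the green capsule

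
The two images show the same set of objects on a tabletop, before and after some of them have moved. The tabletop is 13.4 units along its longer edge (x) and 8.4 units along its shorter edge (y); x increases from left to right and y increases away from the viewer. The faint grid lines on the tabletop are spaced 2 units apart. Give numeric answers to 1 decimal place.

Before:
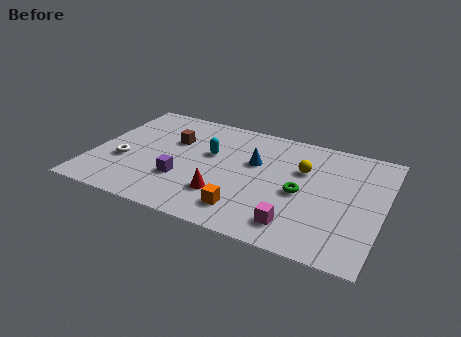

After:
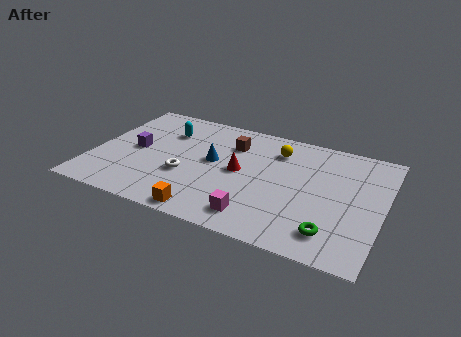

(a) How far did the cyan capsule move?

2.4

From (5.3, 5.1) to (3.1, 6.1), the cyan capsule covered √(2.2² + 1.0²) ≈ 2.4 units.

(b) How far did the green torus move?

2.7

The green torus moved from about (9.7, 3.8) to (11.3, 1.6), a distance of √(1.6² + 2.2²) ≈ 2.7.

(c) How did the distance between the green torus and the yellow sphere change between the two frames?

+4.0

They were about 1.7 units apart before and 5.7 after — 4.0 units further apart.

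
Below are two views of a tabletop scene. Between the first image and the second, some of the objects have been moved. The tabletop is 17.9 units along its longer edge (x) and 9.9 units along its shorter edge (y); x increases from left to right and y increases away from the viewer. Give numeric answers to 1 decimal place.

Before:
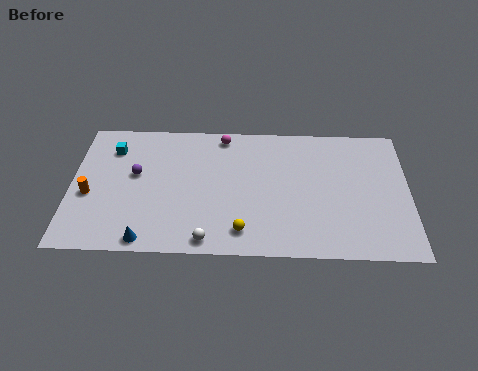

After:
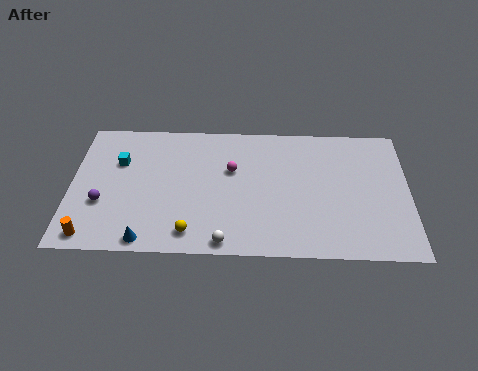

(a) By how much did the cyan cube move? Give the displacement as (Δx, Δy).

(0.4, -1.0)

From the two frames, the cyan cube sits at roughly (2.1, 7.6) before and (2.5, 6.6) after.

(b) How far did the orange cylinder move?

3.0

The orange cylinder was near (1.0, 4.1) before and (1.2, 1.1) after, so it travelled √(0.2² + 3.0²) ≈ 3.0 units.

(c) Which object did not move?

the blue cone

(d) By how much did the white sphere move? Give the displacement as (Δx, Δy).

(0.9, -0.1)

The white sphere was at about (7.3, 1.0) and moved to about (8.2, 0.9).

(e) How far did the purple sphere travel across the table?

2.8

The purple sphere moved from about (3.4, 5.7) to (1.7, 3.5), a distance of √(1.7² + 2.2²) ≈ 2.8.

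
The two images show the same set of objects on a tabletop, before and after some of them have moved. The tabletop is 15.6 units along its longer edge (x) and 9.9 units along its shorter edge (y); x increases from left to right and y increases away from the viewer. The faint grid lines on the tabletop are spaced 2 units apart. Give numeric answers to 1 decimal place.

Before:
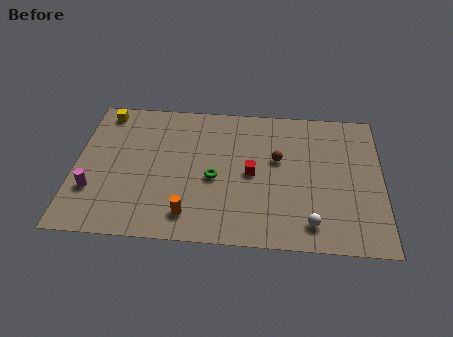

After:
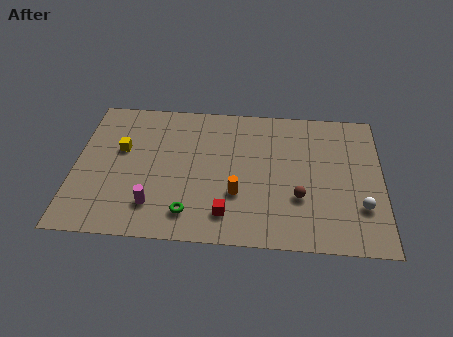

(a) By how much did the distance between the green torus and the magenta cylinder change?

-4.4

Before: roughly 6.2 units apart; after: 1.8. That's 4.4 units closer together.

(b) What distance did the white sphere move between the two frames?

2.8

The white sphere was near (12.0, 1.6) before and (14.5, 2.9) after, so it travelled √(2.5² + 1.3²) ≈ 2.8 units.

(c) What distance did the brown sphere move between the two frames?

2.8

The brown sphere was near (10.3, 5.9) before and (11.4, 3.3) after, so it travelled √(1.1² + 2.6²) ≈ 2.8 units.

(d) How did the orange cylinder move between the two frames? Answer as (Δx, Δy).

(2.4, 1.6)

From the two frames, the orange cylinder sits at roughly (5.9, 1.7) before and (8.3, 3.3) after.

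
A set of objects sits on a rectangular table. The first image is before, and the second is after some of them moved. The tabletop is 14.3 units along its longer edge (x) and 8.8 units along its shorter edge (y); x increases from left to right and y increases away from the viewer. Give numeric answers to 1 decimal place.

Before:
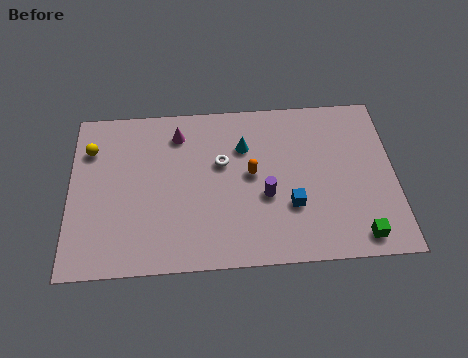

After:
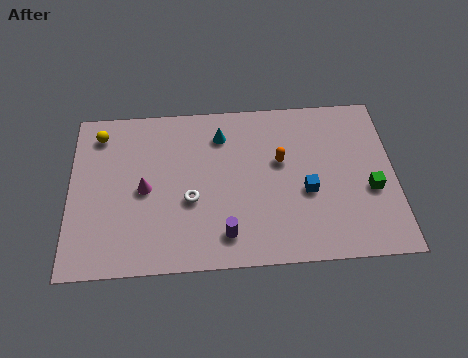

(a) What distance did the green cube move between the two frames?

2.5

The green cube moved from about (12.6, 1.1) to (13.2, 3.5), a distance of √(0.6² + 2.4²) ≈ 2.5.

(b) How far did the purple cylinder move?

2.6

The purple cylinder was near (8.6, 3.5) before and (6.8, 1.6) after, so it travelled √(1.8² + 1.9²) ≈ 2.6 units.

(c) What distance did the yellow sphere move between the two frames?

0.9

The yellow sphere moved from about (0.9, 6.5) to (1.3, 7.3), a distance of √(0.4² + 0.8²) ≈ 0.9.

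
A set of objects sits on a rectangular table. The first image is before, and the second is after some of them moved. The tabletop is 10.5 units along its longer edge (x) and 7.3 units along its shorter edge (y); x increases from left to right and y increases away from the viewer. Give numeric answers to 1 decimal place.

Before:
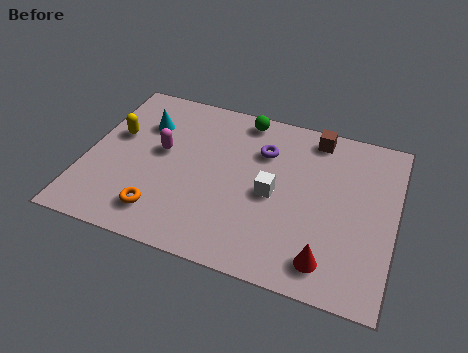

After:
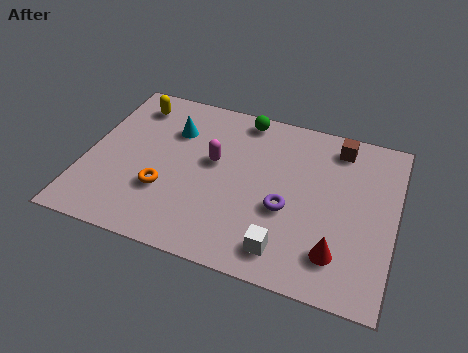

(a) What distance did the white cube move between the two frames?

2.3

The white cube was near (6.4, 3.4) before and (7.0, 1.2) after, so it travelled √(0.6² + 2.2²) ≈ 2.3 units.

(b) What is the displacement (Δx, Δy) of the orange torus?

(0.0, 1.0)

From the two frames, the orange torus sits at roughly (2.8, 1.4) before and (2.8, 2.4) after.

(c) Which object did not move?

the green sphere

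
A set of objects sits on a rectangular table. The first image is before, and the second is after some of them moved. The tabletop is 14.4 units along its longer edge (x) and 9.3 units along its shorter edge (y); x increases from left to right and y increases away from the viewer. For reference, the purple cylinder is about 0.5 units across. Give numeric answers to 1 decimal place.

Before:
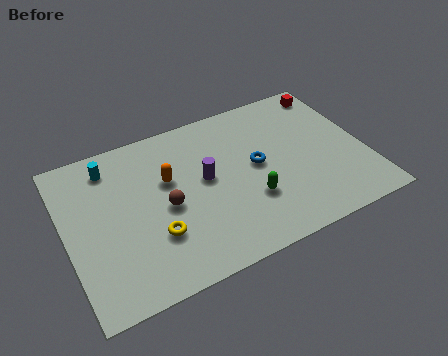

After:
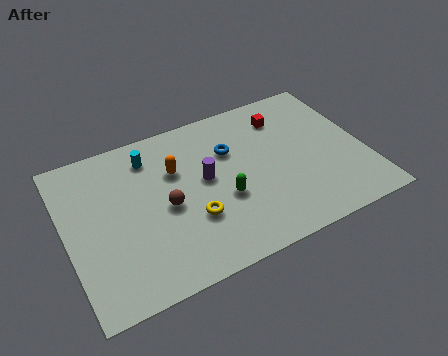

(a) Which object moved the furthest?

the red cube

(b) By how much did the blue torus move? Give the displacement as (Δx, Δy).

(-1.1, 1.4)

The blue torus started near (9.2, 4.9) and ended near (8.1, 6.3).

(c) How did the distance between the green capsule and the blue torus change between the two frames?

+0.8

They were about 2.0 units apart before and 2.8 after — 0.8 units further apart.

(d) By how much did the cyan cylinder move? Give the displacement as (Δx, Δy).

(1.9, -0.2)

From the two frames, the cyan cylinder sits at roughly (2.4, 7.7) before and (4.3, 7.5) after.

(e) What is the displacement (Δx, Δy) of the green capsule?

(-1.2, 0.6)

From the two frames, the green capsule sits at roughly (8.6, 3.0) before and (7.4, 3.6) after.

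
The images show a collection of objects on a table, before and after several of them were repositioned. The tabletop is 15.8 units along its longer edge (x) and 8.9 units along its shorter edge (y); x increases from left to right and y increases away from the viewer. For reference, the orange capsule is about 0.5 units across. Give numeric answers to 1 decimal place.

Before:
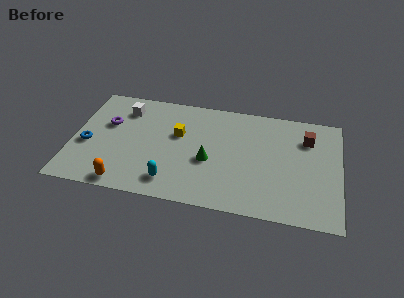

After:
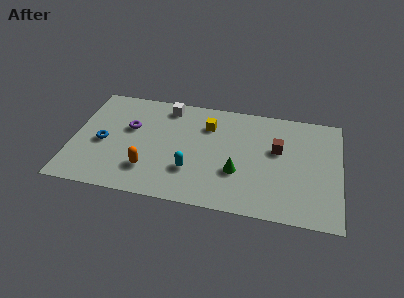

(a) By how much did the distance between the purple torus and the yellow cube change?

+0.5

The distance was about 4.2 in the first image and 4.7 in the second, so they moved 0.5 units further apart.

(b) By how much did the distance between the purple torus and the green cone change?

+0.5

Before: roughly 6.4 units apart; after: 6.9. That's 0.5 units further apart.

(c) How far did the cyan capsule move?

1.6

The cyan capsule was near (6.0, 1.6) before and (7.1, 2.7) after, so it travelled √(1.1² + 1.1²) ≈ 1.6 units.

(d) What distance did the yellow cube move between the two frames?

2.0

From (6.2, 5.5) to (7.9, 6.6), the yellow cube covered √(1.7² + 1.1²) ≈ 2.0 units.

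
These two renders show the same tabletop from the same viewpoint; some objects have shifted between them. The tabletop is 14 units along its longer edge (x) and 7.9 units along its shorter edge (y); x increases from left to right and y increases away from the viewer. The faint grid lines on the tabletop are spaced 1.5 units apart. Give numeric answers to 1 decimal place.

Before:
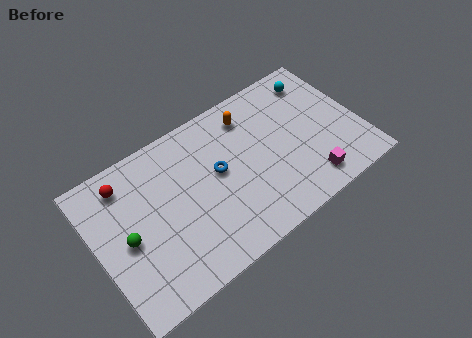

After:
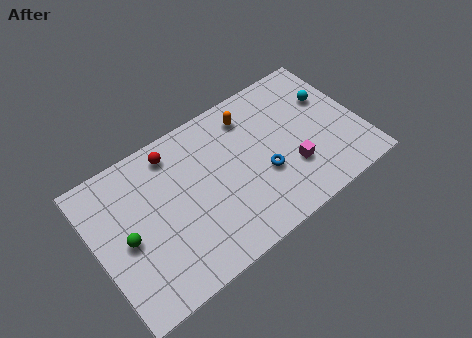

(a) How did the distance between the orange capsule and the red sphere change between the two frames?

-2.6

They were about 6.7 units apart before and 4.1 after — 2.6 units closer together.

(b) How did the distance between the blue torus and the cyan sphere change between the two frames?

-1.6

Before: roughly 6.2 units apart; after: 4.6. That's 1.6 units closer together.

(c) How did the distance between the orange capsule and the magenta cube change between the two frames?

-1.4

Before: roughly 5.6 units apart; after: 4.2. That's 1.4 units closer together.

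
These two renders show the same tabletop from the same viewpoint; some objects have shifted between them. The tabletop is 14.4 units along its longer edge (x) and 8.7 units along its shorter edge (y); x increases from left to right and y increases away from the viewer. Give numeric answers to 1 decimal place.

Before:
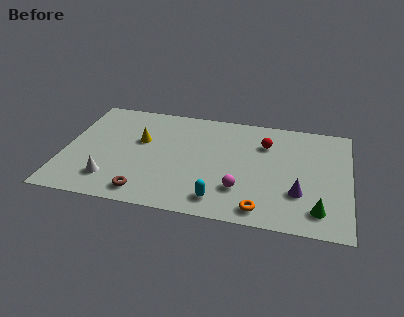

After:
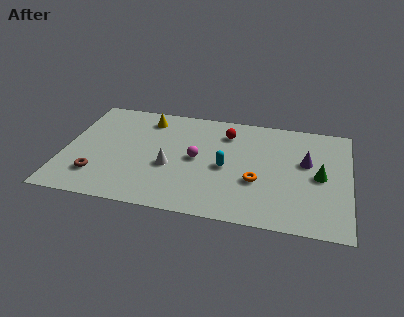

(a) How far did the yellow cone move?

1.9

The yellow cone was near (3.8, 5.3) before and (4.0, 7.2) after, so it travelled √(0.2² + 1.9²) ≈ 1.9 units.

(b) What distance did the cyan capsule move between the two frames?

2.6

The cyan capsule was near (8.0, 1.4) before and (8.2, 4.0) after, so it travelled √(0.2² + 2.6²) ≈ 2.6 units.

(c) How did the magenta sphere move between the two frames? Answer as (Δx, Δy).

(-2.3, 2.0)

From the two frames, the magenta sphere sits at roughly (9.0, 2.4) before and (6.7, 4.4) after.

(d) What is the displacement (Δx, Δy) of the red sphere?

(-2.0, 0.5)

The red sphere started near (10.1, 6.3) and ended near (8.1, 6.8).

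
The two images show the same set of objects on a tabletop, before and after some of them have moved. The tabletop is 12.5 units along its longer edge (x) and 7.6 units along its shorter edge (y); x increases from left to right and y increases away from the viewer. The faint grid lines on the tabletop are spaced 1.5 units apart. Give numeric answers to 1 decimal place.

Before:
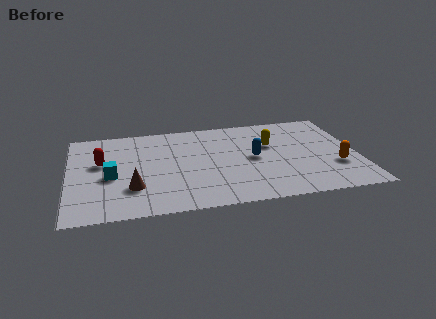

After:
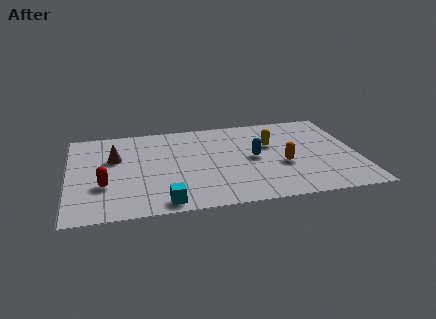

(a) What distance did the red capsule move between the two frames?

1.9

From (1.4, 4.5) to (1.5, 2.6), the red capsule covered √(0.1² + 1.9²) ≈ 1.9 units.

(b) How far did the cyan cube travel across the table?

3.3

The cyan cube was near (1.8, 3.3) before and (4.0, 0.8) after, so it travelled √(2.2² + 2.5²) ≈ 3.3 units.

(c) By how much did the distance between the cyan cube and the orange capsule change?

-4.1

Before: roughly 9.7 units apart; after: 5.6. That's 4.1 units closer together.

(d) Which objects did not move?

the blue capsule and the yellow capsule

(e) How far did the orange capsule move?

2.4

The orange capsule moved from about (11.5, 2.5) to (9.2, 3.0), a distance of √(2.3² + 0.5²) ≈ 2.4.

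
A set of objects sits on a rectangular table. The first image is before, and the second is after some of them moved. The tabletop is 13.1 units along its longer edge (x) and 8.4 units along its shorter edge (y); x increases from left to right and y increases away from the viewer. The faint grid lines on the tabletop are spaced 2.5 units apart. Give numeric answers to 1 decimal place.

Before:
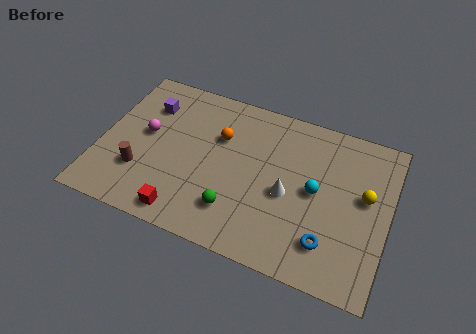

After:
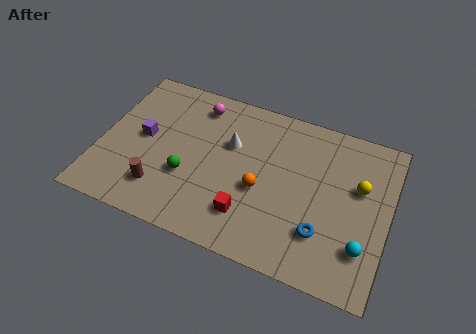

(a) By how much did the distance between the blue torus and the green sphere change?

+2.0

The distance was about 4.2 in the first image and 6.2 in the second, so they moved 2.0 units further apart.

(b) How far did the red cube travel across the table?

3.0

The red cube moved from about (4.2, 1.0) to (7.0, 2.0), a distance of √(2.8² + 1.0²) ≈ 3.0.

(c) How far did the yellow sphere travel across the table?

0.5

The yellow sphere moved from about (12.0, 4.8) to (11.7, 5.2), a distance of √(0.3² + 0.4²) ≈ 0.5.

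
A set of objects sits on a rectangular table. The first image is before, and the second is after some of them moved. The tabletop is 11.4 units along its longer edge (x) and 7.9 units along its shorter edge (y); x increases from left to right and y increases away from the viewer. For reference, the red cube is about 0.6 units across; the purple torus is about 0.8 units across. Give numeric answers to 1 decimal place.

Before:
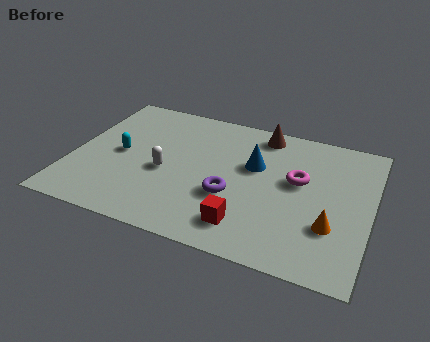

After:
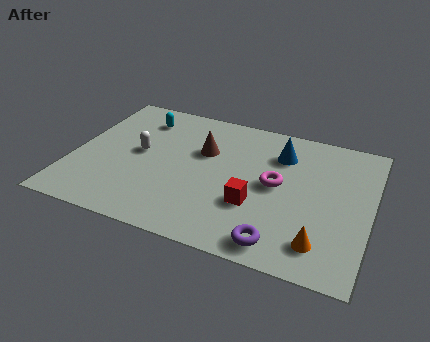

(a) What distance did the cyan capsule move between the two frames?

2.5

From (1.8, 3.9) to (2.3, 6.3), the cyan capsule covered √(0.5² + 2.4²) ≈ 2.5 units.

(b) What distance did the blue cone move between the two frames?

1.3

The blue cone moved from about (6.9, 4.9) to (7.8, 5.9), a distance of √(0.9² + 1.0²) ≈ 1.3.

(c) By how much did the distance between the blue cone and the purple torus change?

+2.8

The distance was about 2.1 in the first image and 4.9 in the second, so they moved 2.8 units further apart.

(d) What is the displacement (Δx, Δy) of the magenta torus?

(-0.8, -0.5)

From the two frames, the magenta torus sits at roughly (8.6, 4.6) before and (7.8, 4.1) after.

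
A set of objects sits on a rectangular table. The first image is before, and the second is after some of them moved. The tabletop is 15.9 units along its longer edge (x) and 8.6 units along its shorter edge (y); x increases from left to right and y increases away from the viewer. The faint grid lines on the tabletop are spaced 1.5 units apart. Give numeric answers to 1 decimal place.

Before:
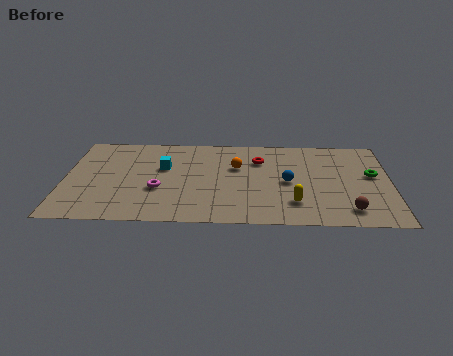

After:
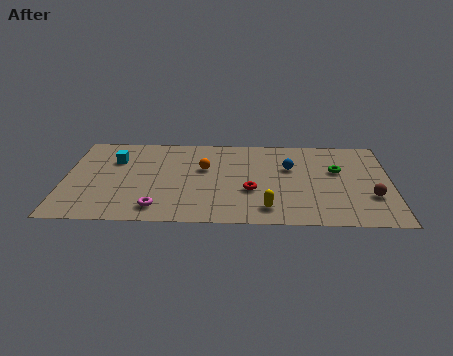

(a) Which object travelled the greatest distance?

the red torus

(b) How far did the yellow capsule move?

1.4

The yellow capsule moved from about (11.2, 2.1) to (9.9, 1.5), a distance of √(1.3² + 0.6²) ≈ 1.4.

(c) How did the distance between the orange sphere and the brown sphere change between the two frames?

+1.8

The distance was about 6.7 in the first image and 8.5 in the second, so they moved 1.8 units further apart.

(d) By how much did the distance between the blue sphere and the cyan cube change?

+2.4

They were about 6.2 units apart before and 8.6 after — 2.4 units further apart.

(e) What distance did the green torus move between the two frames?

1.7

From (15.0, 4.9) to (13.3, 5.3), the green torus covered √(1.7² + 0.4²) ≈ 1.7 units.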